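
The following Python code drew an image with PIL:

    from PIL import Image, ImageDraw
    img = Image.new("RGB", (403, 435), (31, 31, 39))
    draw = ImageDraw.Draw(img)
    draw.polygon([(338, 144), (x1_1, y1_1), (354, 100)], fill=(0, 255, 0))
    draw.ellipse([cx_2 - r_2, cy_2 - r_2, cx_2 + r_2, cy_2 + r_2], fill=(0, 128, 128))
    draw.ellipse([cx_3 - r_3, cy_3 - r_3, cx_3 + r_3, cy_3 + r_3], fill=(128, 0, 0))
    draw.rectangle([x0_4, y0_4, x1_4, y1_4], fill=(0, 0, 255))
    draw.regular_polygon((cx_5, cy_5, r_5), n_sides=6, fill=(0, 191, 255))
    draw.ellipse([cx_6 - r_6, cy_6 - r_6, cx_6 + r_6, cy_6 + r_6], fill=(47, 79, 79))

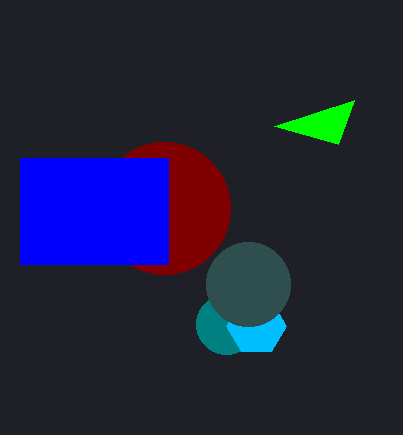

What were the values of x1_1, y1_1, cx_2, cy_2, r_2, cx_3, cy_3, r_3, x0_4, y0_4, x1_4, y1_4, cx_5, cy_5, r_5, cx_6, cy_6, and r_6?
x1_1 = 274; y1_1 = 126; cx_2 = 226; cy_2 = 324; r_2 = 30; cx_3 = 164; cy_3 = 208; r_3 = 66; x0_4 = 20; y0_4 = 158; x1_4 = 168; y1_4 = 264; cx_5 = 256; cy_5 = 326; r_5 = 30; cx_6 = 248; cy_6 = 284; r_6 = 42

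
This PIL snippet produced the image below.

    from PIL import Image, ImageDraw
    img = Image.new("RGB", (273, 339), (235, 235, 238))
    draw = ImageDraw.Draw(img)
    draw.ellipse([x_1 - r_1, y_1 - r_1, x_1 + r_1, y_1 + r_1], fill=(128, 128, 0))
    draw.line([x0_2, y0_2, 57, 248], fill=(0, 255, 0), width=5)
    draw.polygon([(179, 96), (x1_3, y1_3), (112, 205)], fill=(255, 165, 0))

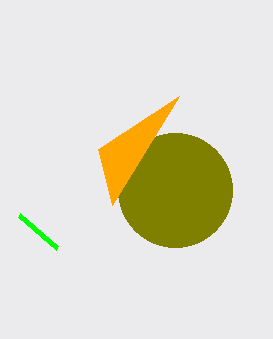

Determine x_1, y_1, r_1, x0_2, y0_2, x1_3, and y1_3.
x_1 = 175; y_1 = 190; r_1 = 57; x0_2 = 19; y0_2 = 215; x1_3 = 98; y1_3 = 149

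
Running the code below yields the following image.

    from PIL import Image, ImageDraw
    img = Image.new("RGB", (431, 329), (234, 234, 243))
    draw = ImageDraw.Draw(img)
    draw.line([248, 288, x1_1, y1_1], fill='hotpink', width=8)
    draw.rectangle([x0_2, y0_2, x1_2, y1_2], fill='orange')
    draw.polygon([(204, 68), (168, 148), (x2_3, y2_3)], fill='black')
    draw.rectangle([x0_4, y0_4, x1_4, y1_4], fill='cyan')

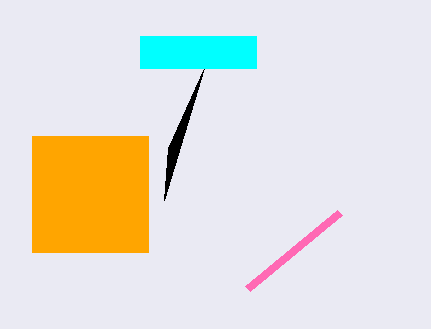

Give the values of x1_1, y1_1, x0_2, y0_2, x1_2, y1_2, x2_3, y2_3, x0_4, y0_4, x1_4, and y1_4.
x1_1 = 340
y1_1 = 212
x0_2 = 32
y0_2 = 136
x1_2 = 148
y1_2 = 252
x2_3 = 164
y2_3 = 200
x0_4 = 140
y0_4 = 36
x1_4 = 256
y1_4 = 68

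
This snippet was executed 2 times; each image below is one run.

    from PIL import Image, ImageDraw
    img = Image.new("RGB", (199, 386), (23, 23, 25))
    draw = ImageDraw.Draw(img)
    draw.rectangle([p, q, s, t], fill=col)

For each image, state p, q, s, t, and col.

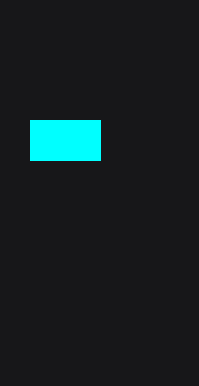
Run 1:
p = 30, q = 120, s = 100, t = 160, col = 'cyan'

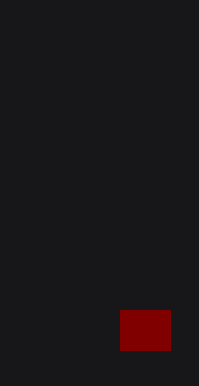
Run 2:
p = 120
q = 310
s = 170
t = 350
col = 'maroon'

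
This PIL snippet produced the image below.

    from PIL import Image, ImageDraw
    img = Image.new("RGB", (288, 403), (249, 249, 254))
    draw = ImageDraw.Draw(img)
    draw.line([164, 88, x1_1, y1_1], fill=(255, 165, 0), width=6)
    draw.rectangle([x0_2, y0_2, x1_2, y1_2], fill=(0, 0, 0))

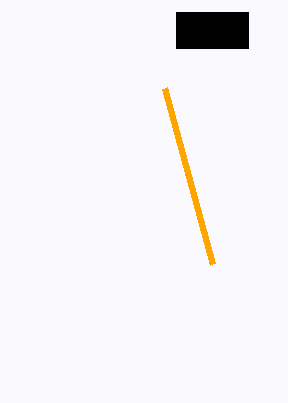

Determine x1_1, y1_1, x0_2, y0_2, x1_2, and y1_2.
x1_1 = 212
y1_1 = 264
x0_2 = 176
y0_2 = 12
x1_2 = 248
y1_2 = 48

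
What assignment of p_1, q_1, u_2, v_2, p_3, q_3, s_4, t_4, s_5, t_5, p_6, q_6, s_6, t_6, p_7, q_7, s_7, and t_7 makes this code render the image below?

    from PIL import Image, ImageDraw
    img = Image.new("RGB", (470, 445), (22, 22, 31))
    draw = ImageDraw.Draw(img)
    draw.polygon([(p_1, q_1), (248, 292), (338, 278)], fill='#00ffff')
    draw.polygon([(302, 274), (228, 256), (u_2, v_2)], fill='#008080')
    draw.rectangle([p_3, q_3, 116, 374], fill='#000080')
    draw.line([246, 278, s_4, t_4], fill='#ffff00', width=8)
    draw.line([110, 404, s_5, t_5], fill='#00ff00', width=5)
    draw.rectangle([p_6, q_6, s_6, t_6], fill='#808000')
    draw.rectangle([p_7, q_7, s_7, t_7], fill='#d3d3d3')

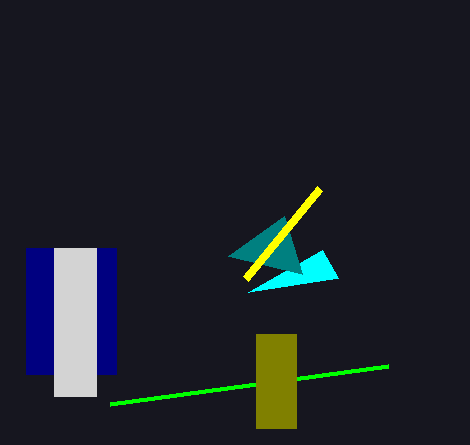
p_1 = 322, q_1 = 250, u_2 = 284, v_2 = 216, p_3 = 26, q_3 = 248, s_4 = 320, t_4 = 188, s_5 = 388, t_5 = 366, p_6 = 256, q_6 = 334, s_6 = 296, t_6 = 428, p_7 = 54, q_7 = 248, s_7 = 96, t_7 = 396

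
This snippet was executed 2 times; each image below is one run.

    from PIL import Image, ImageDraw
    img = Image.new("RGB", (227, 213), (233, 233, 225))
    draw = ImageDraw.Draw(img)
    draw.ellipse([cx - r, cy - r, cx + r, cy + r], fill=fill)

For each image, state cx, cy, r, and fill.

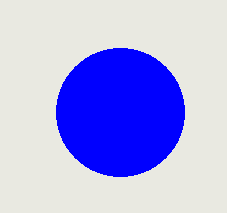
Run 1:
cx = 120
cy = 112
r = 64
fill = 'blue'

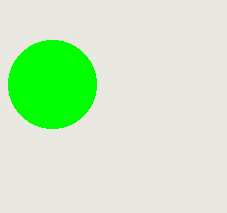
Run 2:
cx = 52; cy = 84; r = 44; fill = 'lime'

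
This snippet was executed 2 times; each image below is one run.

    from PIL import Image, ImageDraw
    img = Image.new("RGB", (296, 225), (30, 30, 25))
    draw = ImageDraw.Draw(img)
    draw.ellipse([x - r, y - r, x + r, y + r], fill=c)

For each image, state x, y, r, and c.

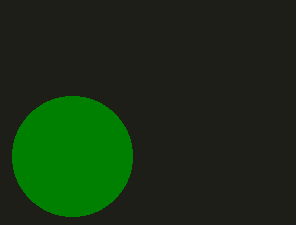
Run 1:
x = 72; y = 156; r = 60; c = 'green'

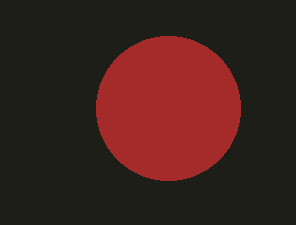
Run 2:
x = 168
y = 108
r = 72
c = 'brown'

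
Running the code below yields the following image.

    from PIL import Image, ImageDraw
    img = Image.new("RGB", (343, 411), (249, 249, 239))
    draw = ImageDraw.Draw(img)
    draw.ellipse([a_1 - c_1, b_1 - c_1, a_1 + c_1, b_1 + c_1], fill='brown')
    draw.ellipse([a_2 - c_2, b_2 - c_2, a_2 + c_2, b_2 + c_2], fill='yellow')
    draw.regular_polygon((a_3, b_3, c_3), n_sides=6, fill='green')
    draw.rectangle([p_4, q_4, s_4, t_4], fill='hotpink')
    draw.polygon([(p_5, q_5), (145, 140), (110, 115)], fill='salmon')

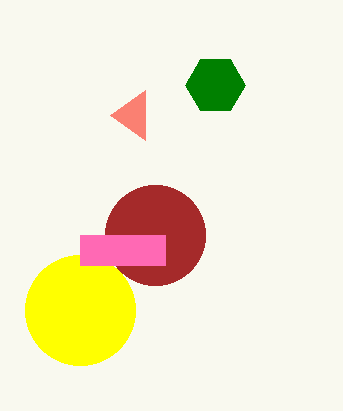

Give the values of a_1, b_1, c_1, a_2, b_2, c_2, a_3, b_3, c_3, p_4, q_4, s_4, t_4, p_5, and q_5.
a_1 = 155; b_1 = 235; c_1 = 50; a_2 = 80; b_2 = 310; c_2 = 55; a_3 = 215; b_3 = 85; c_3 = 30; p_4 = 80; q_4 = 235; s_4 = 165; t_4 = 265; p_5 = 145; q_5 = 90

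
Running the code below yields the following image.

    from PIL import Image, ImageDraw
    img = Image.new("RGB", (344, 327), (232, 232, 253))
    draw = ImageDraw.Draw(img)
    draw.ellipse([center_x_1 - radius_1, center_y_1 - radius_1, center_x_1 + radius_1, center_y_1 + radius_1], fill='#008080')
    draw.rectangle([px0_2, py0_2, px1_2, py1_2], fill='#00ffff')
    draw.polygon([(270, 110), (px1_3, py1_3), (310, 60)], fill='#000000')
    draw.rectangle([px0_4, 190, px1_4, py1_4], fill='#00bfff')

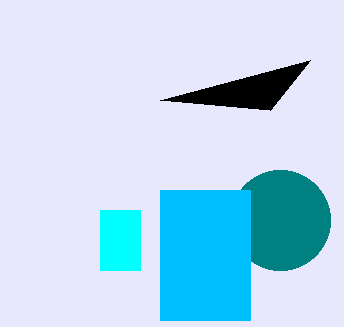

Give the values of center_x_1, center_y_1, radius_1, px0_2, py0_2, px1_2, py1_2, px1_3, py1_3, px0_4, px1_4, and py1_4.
center_x_1 = 280, center_y_1 = 220, radius_1 = 50, px0_2 = 100, py0_2 = 210, px1_2 = 140, py1_2 = 270, px1_3 = 160, py1_3 = 100, px0_4 = 160, px1_4 = 250, py1_4 = 320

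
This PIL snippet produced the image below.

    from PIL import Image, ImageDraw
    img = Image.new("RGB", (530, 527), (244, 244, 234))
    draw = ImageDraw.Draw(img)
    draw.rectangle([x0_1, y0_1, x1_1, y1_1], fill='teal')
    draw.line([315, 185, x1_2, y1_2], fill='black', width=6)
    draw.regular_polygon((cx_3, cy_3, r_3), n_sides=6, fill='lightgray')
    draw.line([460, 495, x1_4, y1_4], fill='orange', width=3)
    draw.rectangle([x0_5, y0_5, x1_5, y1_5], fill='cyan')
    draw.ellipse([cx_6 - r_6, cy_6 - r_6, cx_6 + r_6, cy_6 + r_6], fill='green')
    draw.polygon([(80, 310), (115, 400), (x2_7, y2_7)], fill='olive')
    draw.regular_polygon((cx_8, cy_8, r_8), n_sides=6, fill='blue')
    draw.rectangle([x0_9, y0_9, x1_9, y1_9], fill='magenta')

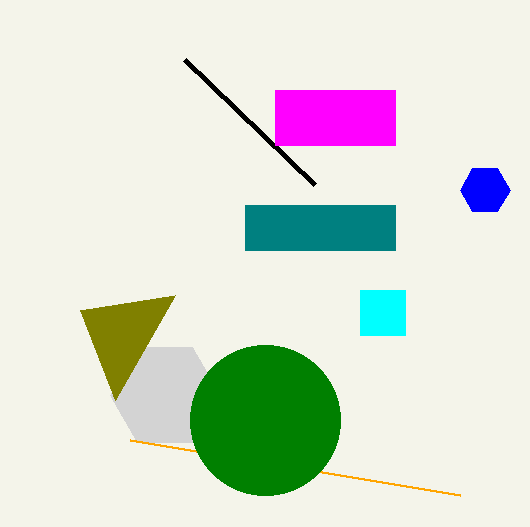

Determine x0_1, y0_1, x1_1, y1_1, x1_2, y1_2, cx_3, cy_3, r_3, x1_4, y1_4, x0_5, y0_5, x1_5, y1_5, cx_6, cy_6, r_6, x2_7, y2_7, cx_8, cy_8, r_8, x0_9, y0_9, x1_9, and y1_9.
x0_1 = 245
y0_1 = 205
x1_1 = 395
y1_1 = 250
x1_2 = 185
y1_2 = 60
cx_3 = 165
cy_3 = 395
r_3 = 55
x1_4 = 130
y1_4 = 440
x0_5 = 360
y0_5 = 290
x1_5 = 405
y1_5 = 335
cx_6 = 265
cy_6 = 420
r_6 = 75
x2_7 = 175
y2_7 = 295
cx_8 = 485
cy_8 = 190
r_8 = 25
x0_9 = 275
y0_9 = 90
x1_9 = 395
y1_9 = 145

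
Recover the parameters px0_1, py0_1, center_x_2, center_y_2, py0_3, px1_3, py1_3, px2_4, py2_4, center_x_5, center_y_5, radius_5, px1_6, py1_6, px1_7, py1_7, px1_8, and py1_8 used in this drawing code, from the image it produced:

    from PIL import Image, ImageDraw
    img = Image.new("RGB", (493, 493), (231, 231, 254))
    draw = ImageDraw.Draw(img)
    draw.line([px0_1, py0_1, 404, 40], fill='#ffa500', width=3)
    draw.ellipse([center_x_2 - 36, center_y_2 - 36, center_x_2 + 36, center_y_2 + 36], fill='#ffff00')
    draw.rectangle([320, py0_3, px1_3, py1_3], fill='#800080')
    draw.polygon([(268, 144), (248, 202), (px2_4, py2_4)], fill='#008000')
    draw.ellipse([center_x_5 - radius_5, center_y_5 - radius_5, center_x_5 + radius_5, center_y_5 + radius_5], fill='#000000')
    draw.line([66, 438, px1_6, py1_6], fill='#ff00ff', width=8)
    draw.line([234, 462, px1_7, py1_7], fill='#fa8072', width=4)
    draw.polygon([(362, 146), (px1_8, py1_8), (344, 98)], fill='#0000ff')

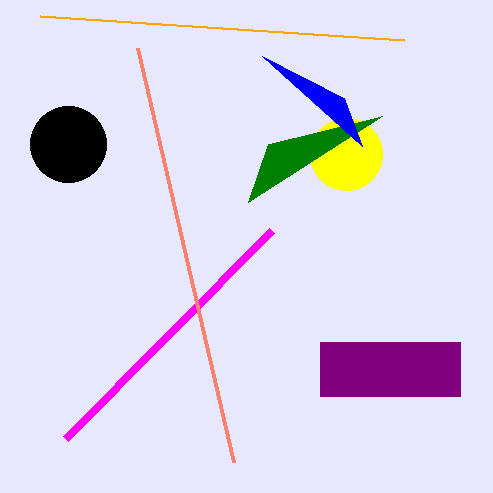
px0_1 = 40, py0_1 = 16, center_x_2 = 346, center_y_2 = 154, py0_3 = 342, px1_3 = 460, py1_3 = 396, px2_4 = 382, py2_4 = 116, center_x_5 = 68, center_y_5 = 144, radius_5 = 38, px1_6 = 272, py1_6 = 230, px1_7 = 138, py1_7 = 48, px1_8 = 262, py1_8 = 56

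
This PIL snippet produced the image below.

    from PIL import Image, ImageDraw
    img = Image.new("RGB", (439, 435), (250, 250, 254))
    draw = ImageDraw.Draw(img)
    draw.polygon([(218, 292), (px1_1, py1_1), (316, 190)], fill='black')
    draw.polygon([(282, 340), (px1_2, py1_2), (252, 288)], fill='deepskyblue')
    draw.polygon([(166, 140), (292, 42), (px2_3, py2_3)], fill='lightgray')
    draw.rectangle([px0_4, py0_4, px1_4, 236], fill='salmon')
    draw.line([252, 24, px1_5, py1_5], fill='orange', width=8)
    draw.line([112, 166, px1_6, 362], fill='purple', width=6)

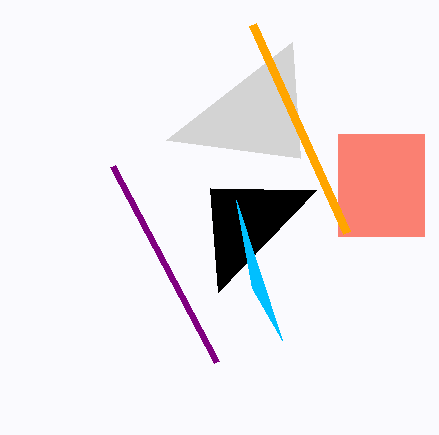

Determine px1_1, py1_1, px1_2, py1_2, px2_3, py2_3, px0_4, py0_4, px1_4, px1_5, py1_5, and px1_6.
px1_1 = 210
py1_1 = 188
px1_2 = 236
py1_2 = 200
px2_3 = 300
py2_3 = 158
px0_4 = 338
py0_4 = 134
px1_4 = 424
px1_5 = 346
py1_5 = 232
px1_6 = 216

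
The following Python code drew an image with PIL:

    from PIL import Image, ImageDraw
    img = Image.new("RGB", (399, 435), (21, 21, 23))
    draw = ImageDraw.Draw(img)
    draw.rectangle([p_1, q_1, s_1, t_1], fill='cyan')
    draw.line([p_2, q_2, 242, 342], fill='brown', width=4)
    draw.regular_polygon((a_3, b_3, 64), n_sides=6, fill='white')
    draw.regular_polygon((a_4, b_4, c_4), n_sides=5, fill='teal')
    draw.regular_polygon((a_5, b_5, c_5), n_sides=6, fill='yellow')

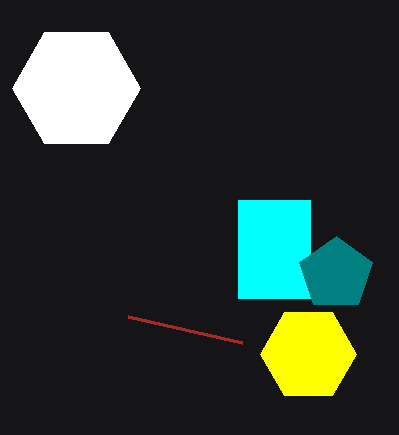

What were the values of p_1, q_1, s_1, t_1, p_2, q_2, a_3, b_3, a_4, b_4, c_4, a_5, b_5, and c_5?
p_1 = 238; q_1 = 200; s_1 = 310; t_1 = 298; p_2 = 128; q_2 = 316; a_3 = 76; b_3 = 88; a_4 = 336; b_4 = 274; c_4 = 38; a_5 = 308; b_5 = 354; c_5 = 48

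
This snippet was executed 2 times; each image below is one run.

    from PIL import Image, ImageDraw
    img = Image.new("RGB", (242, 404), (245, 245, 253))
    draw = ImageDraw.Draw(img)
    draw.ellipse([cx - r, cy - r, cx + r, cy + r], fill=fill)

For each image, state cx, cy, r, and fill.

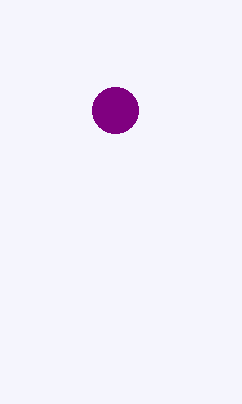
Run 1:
cx = 115
cy = 110
r = 23
fill = 'purple'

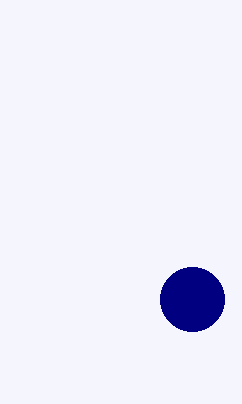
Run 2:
cx = 192; cy = 299; r = 32; fill = 'navy'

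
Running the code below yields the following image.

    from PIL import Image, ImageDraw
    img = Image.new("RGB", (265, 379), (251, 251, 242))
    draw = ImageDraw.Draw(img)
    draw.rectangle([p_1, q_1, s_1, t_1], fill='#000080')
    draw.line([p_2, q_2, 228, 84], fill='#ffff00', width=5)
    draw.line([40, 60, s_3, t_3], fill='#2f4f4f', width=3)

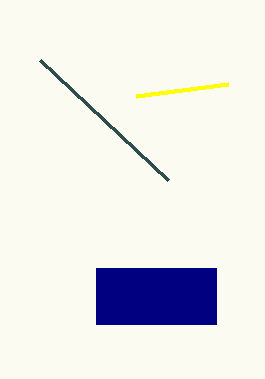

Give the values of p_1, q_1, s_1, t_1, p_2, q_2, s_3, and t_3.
p_1 = 96
q_1 = 268
s_1 = 216
t_1 = 324
p_2 = 136
q_2 = 96
s_3 = 168
t_3 = 180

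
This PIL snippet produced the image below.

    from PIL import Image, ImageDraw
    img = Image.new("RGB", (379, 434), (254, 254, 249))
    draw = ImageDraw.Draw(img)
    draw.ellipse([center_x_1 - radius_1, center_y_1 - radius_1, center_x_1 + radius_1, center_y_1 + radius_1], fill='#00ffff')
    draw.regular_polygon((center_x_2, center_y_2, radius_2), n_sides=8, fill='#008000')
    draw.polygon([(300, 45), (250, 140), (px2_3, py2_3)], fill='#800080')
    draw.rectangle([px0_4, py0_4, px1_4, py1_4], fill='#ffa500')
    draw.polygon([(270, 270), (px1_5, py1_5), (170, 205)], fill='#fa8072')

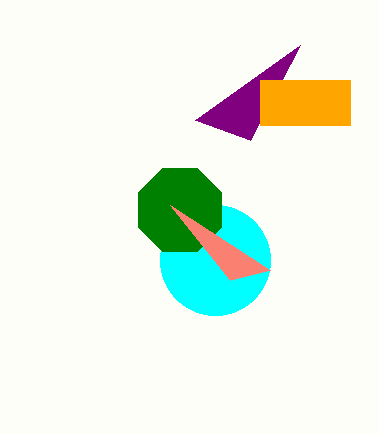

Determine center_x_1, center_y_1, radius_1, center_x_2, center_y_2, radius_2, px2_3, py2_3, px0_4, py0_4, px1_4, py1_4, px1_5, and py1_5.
center_x_1 = 215, center_y_1 = 260, radius_1 = 55, center_x_2 = 180, center_y_2 = 210, radius_2 = 45, px2_3 = 195, py2_3 = 120, px0_4 = 260, py0_4 = 80, px1_4 = 350, py1_4 = 125, px1_5 = 230, py1_5 = 280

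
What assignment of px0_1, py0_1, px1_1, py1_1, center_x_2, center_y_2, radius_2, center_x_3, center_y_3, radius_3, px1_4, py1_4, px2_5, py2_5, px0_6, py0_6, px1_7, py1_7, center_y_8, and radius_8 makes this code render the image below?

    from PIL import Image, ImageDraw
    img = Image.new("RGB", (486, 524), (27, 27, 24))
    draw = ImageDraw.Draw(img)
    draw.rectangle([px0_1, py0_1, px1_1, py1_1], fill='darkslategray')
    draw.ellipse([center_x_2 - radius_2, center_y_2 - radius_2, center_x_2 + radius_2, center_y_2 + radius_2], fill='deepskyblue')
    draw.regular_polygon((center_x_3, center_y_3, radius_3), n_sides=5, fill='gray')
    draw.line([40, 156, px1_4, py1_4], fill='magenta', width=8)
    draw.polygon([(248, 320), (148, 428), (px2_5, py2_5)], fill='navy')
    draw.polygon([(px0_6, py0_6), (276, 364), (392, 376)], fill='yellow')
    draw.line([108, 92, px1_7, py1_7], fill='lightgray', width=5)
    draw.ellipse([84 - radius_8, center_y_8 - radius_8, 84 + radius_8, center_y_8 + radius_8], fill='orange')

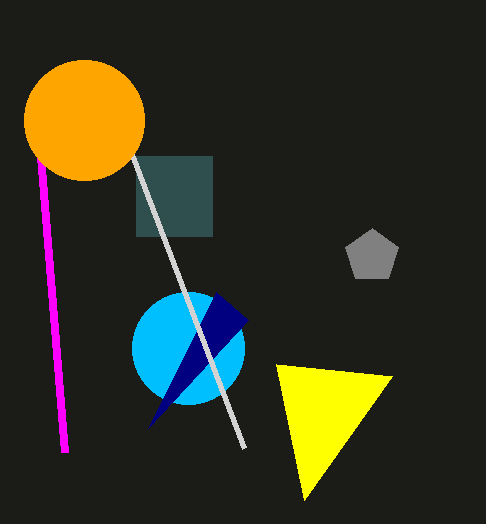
px0_1 = 136
py0_1 = 156
px1_1 = 212
py1_1 = 236
center_x_2 = 188
center_y_2 = 348
radius_2 = 56
center_x_3 = 372
center_y_3 = 256
radius_3 = 28
px1_4 = 64
py1_4 = 452
px2_5 = 216
py2_5 = 292
px0_6 = 304
py0_6 = 500
px1_7 = 244
py1_7 = 448
center_y_8 = 120
radius_8 = 60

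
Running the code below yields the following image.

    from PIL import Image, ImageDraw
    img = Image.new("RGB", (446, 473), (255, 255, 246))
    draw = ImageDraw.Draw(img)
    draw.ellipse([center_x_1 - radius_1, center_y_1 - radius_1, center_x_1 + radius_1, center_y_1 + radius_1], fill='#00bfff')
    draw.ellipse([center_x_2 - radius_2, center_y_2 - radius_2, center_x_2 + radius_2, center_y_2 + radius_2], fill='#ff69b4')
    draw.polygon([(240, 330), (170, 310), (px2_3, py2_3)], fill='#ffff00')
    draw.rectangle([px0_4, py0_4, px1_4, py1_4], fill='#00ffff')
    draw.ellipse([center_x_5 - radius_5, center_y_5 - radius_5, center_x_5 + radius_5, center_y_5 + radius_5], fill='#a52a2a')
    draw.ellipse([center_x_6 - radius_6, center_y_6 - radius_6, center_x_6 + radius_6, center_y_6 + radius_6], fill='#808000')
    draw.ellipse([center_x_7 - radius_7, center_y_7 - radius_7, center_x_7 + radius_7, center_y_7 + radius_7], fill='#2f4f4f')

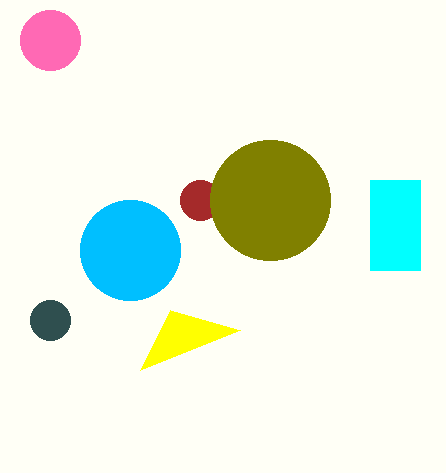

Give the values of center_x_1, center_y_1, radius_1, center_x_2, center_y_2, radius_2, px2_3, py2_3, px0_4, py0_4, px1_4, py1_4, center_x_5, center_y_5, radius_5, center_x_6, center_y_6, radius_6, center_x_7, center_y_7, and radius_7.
center_x_1 = 130, center_y_1 = 250, radius_1 = 50, center_x_2 = 50, center_y_2 = 40, radius_2 = 30, px2_3 = 140, py2_3 = 370, px0_4 = 370, py0_4 = 180, px1_4 = 420, py1_4 = 270, center_x_5 = 200, center_y_5 = 200, radius_5 = 20, center_x_6 = 270, center_y_6 = 200, radius_6 = 60, center_x_7 = 50, center_y_7 = 320, radius_7 = 20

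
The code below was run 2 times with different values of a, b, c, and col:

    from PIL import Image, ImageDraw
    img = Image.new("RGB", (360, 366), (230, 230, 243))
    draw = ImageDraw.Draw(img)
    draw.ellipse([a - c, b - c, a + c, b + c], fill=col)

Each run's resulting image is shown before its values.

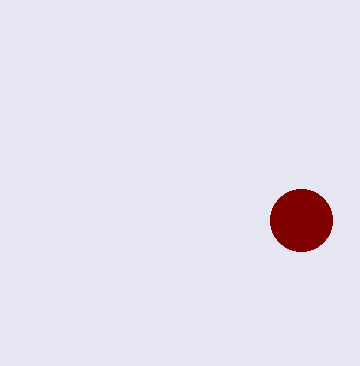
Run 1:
a = 301, b = 220, c = 31, col = 'maroon'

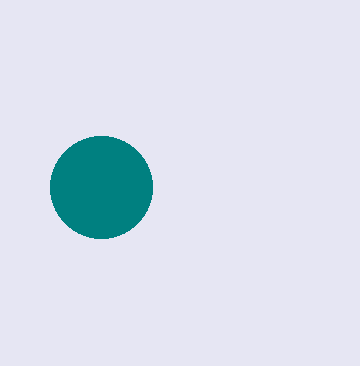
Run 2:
a = 101, b = 187, c = 51, col = 'teal'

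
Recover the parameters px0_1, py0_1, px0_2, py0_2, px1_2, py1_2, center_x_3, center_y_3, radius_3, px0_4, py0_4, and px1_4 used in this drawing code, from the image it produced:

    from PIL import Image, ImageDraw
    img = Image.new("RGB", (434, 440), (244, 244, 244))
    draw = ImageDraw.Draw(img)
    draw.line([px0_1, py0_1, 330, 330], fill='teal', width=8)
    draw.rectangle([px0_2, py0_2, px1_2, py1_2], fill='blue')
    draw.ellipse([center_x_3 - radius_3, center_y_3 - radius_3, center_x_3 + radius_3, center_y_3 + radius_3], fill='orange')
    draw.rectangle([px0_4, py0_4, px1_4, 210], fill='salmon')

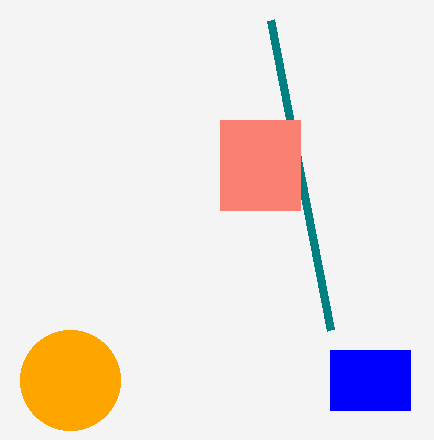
px0_1 = 270
py0_1 = 20
px0_2 = 330
py0_2 = 350
px1_2 = 410
py1_2 = 410
center_x_3 = 70
center_y_3 = 380
radius_3 = 50
px0_4 = 220
py0_4 = 120
px1_4 = 300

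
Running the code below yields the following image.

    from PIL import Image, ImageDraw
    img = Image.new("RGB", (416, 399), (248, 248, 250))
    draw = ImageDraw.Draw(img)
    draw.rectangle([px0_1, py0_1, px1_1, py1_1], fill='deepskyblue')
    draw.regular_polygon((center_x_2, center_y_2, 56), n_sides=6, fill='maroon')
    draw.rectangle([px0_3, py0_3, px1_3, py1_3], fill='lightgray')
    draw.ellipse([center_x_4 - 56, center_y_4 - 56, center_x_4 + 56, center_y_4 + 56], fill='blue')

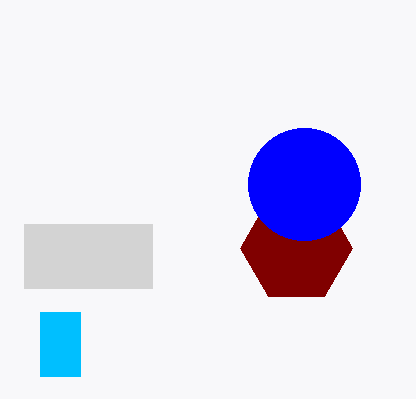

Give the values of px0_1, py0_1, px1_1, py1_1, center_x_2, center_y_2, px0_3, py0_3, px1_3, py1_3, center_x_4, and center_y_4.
px0_1 = 40; py0_1 = 312; px1_1 = 80; py1_1 = 376; center_x_2 = 296; center_y_2 = 248; px0_3 = 24; py0_3 = 224; px1_3 = 152; py1_3 = 288; center_x_4 = 304; center_y_4 = 184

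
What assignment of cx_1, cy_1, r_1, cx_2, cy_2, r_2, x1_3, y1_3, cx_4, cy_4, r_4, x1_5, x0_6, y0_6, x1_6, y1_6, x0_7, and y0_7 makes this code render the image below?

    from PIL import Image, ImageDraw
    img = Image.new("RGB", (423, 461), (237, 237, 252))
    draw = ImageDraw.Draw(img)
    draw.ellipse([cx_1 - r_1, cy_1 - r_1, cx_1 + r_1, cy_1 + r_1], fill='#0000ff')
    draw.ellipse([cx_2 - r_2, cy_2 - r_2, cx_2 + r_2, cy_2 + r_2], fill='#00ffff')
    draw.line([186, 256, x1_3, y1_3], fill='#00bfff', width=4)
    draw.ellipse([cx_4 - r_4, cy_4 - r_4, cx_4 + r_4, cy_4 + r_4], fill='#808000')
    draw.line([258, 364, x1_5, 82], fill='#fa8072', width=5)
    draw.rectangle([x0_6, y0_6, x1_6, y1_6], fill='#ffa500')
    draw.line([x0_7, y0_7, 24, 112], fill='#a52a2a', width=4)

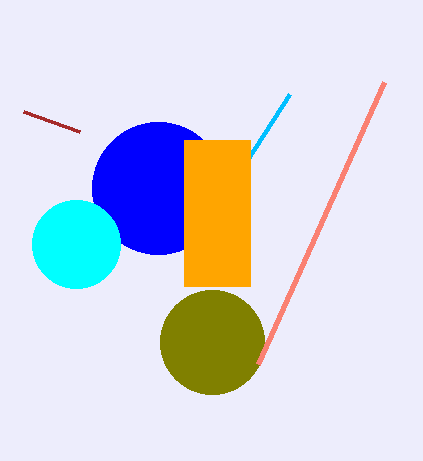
cx_1 = 158
cy_1 = 188
r_1 = 66
cx_2 = 76
cy_2 = 244
r_2 = 44
x1_3 = 290
y1_3 = 94
cx_4 = 212
cy_4 = 342
r_4 = 52
x1_5 = 384
x0_6 = 184
y0_6 = 140
x1_6 = 250
y1_6 = 286
x0_7 = 80
y0_7 = 132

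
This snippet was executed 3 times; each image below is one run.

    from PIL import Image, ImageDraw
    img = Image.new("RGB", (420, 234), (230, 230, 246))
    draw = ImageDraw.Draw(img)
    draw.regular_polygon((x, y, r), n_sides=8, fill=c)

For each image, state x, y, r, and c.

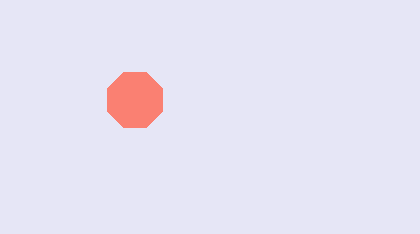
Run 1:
x = 135; y = 100; r = 30; c = 'salmon'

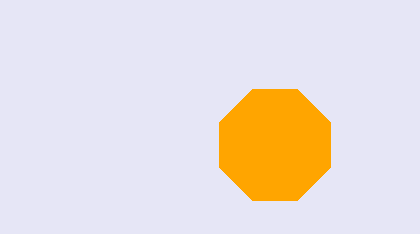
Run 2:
x = 275; y = 145; r = 60; c = 'orange'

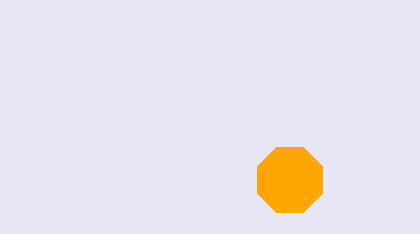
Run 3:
x = 290; y = 180; r = 35; c = 'orange'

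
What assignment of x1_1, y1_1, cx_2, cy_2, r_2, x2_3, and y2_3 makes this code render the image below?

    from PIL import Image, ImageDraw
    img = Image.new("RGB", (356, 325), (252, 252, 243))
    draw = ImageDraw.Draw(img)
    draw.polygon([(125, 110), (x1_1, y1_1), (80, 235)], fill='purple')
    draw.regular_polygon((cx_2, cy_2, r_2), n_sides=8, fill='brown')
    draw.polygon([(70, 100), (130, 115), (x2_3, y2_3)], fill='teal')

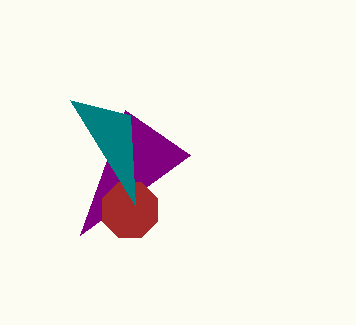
x1_1 = 190, y1_1 = 155, cx_2 = 130, cy_2 = 210, r_2 = 30, x2_3 = 135, y2_3 = 205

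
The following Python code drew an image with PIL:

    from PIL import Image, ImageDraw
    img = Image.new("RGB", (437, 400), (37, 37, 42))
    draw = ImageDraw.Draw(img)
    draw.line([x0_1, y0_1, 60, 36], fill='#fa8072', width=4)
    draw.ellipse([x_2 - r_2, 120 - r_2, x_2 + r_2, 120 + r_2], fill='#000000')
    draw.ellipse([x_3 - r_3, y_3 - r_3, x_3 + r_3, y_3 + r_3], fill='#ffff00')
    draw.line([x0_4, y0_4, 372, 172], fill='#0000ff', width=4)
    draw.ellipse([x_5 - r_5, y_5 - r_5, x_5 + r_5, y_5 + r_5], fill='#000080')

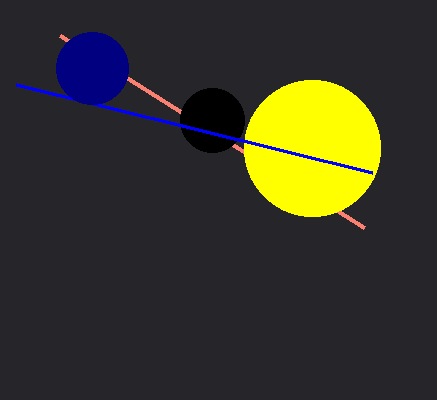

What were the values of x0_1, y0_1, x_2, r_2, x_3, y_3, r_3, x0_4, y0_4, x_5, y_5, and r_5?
x0_1 = 364; y0_1 = 228; x_2 = 212; r_2 = 32; x_3 = 312; y_3 = 148; r_3 = 68; x0_4 = 16; y0_4 = 84; x_5 = 92; y_5 = 68; r_5 = 36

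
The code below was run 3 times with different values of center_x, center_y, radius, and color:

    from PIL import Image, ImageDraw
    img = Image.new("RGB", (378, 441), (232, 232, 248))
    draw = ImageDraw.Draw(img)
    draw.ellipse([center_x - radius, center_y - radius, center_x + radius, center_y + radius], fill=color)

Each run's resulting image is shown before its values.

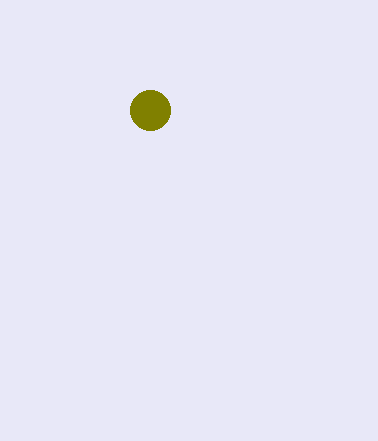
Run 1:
center_x = 150
center_y = 110
radius = 20
color = 'olive'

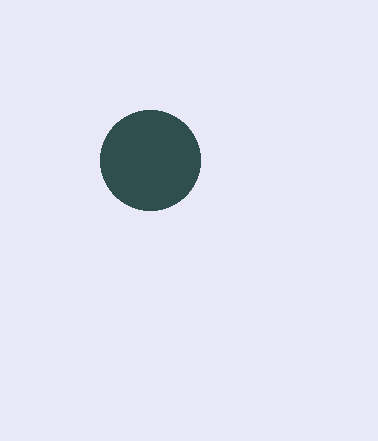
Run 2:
center_x = 150
center_y = 160
radius = 50
color = 'darkslategray'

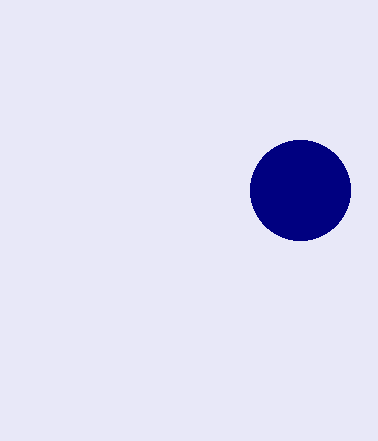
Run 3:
center_x = 300, center_y = 190, radius = 50, color = 'navy'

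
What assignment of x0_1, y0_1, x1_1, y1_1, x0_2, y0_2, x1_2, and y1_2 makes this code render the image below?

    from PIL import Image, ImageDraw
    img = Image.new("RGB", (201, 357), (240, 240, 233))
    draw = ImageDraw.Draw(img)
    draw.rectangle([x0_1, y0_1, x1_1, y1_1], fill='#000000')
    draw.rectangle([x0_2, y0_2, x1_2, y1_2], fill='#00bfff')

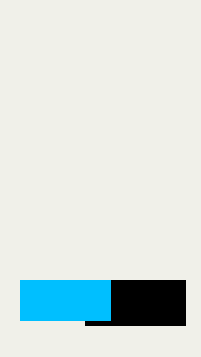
x0_1 = 85, y0_1 = 280, x1_1 = 185, y1_1 = 325, x0_2 = 20, y0_2 = 280, x1_2 = 110, y1_2 = 320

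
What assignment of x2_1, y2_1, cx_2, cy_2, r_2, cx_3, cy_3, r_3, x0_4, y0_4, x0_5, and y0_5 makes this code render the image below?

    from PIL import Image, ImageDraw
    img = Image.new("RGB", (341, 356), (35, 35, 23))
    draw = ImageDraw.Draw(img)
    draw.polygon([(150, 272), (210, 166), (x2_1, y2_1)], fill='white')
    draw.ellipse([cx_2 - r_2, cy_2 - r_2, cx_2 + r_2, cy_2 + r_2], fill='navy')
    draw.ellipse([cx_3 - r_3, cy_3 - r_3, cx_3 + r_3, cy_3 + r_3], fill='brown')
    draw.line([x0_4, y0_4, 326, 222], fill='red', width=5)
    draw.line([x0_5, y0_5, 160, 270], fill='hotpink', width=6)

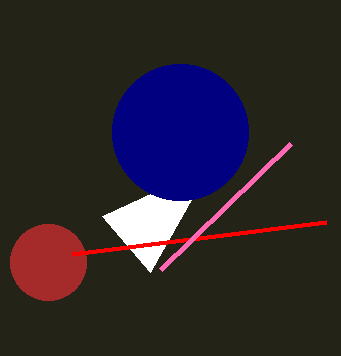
x2_1 = 102, y2_1 = 216, cx_2 = 180, cy_2 = 132, r_2 = 68, cx_3 = 48, cy_3 = 262, r_3 = 38, x0_4 = 72, y0_4 = 254, x0_5 = 290, y0_5 = 144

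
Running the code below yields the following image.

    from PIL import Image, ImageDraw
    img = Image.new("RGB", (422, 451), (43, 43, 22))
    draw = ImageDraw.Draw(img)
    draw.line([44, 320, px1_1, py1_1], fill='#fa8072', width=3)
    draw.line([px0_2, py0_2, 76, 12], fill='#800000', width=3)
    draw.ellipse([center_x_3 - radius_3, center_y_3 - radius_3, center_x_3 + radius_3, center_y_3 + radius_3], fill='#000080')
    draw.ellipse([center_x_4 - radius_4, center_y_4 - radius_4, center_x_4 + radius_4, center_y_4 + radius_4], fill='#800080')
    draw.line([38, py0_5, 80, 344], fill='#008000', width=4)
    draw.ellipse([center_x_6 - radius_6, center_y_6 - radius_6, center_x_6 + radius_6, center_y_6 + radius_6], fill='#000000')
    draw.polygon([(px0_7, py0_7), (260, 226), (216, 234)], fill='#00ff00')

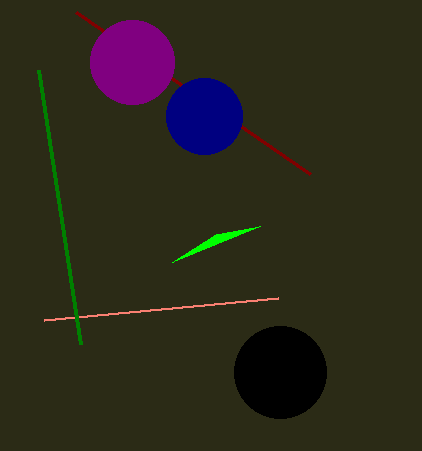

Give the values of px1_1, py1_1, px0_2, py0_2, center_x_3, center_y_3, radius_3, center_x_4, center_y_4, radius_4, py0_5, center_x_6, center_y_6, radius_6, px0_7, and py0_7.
px1_1 = 278, py1_1 = 298, px0_2 = 310, py0_2 = 174, center_x_3 = 204, center_y_3 = 116, radius_3 = 38, center_x_4 = 132, center_y_4 = 62, radius_4 = 42, py0_5 = 70, center_x_6 = 280, center_y_6 = 372, radius_6 = 46, px0_7 = 172, py0_7 = 262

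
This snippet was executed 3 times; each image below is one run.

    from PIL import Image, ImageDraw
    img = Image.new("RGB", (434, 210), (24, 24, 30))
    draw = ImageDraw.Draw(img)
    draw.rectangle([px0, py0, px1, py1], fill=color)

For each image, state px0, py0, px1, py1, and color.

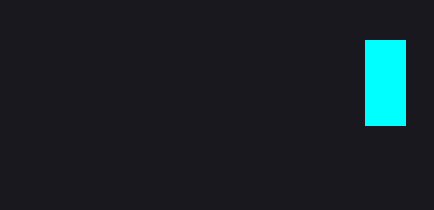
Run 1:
px0 = 365; py0 = 40; px1 = 405; py1 = 125; color = 'cyan'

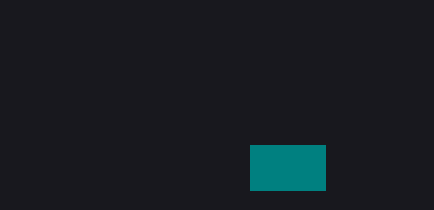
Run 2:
px0 = 250; py0 = 145; px1 = 325; py1 = 190; color = 'teal'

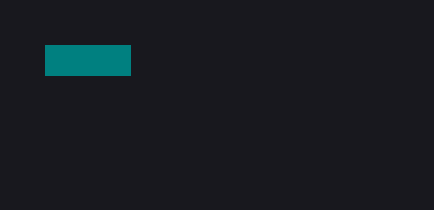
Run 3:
px0 = 45, py0 = 45, px1 = 130, py1 = 75, color = 'teal'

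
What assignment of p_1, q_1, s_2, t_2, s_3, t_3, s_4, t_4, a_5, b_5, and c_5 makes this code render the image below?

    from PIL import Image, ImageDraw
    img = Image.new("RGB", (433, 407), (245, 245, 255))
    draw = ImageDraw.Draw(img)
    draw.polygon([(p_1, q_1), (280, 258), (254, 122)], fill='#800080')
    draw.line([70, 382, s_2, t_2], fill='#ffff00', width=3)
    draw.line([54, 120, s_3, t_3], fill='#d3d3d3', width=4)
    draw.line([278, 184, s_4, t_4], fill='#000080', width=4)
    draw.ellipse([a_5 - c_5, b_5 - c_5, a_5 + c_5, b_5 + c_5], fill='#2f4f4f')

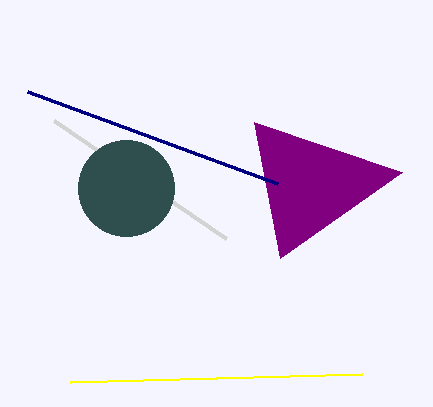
p_1 = 402, q_1 = 172, s_2 = 362, t_2 = 374, s_3 = 226, t_3 = 238, s_4 = 28, t_4 = 92, a_5 = 126, b_5 = 188, c_5 = 48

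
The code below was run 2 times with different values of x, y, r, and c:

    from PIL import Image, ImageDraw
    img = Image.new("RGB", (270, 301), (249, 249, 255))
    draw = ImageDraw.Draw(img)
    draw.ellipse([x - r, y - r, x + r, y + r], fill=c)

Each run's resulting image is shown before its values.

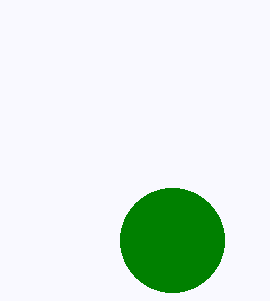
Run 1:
x = 172
y = 240
r = 52
c = 'green'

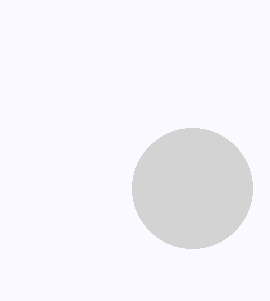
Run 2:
x = 192, y = 188, r = 60, c = 'lightgray'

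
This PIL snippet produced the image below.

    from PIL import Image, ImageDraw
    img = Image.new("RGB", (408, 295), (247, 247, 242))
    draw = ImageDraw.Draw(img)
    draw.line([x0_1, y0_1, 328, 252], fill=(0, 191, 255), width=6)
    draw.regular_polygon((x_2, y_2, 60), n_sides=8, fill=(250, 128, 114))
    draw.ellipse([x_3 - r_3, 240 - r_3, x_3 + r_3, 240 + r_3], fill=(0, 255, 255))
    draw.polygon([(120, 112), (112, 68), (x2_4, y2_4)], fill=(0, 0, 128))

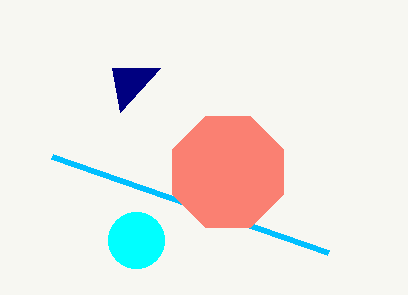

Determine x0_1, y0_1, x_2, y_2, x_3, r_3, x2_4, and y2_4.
x0_1 = 52, y0_1 = 156, x_2 = 228, y_2 = 172, x_3 = 136, r_3 = 28, x2_4 = 160, y2_4 = 68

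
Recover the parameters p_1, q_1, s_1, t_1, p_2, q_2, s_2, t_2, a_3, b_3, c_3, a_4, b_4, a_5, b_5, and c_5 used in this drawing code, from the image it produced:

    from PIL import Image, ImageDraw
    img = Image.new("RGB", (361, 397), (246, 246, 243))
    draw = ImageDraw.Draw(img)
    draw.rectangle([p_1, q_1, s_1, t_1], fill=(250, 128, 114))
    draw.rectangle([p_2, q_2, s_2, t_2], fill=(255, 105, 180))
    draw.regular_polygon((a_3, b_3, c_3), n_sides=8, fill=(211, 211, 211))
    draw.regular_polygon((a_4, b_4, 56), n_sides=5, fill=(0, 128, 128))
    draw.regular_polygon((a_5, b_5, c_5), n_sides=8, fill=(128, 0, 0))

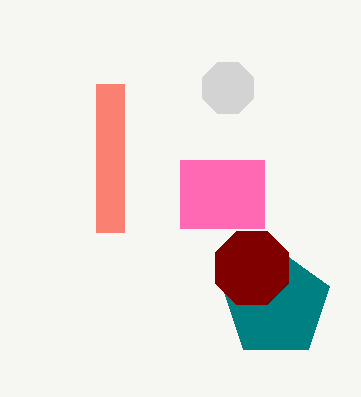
p_1 = 96, q_1 = 84, s_1 = 124, t_1 = 232, p_2 = 180, q_2 = 160, s_2 = 264, t_2 = 228, a_3 = 228, b_3 = 88, c_3 = 28, a_4 = 276, b_4 = 304, a_5 = 252, b_5 = 268, c_5 = 40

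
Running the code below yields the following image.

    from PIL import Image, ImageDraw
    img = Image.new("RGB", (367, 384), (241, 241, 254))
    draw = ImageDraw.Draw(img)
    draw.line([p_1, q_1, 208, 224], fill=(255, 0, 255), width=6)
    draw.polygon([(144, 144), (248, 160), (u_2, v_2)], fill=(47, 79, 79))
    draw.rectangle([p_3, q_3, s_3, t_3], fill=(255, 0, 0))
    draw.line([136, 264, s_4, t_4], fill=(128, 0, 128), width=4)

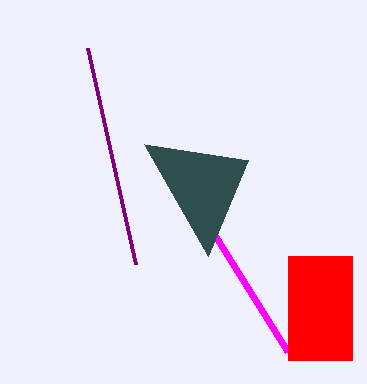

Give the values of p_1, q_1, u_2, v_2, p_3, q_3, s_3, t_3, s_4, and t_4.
p_1 = 288; q_1 = 352; u_2 = 208; v_2 = 256; p_3 = 288; q_3 = 256; s_3 = 352; t_3 = 360; s_4 = 88; t_4 = 48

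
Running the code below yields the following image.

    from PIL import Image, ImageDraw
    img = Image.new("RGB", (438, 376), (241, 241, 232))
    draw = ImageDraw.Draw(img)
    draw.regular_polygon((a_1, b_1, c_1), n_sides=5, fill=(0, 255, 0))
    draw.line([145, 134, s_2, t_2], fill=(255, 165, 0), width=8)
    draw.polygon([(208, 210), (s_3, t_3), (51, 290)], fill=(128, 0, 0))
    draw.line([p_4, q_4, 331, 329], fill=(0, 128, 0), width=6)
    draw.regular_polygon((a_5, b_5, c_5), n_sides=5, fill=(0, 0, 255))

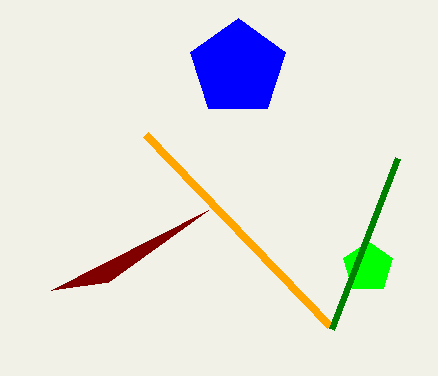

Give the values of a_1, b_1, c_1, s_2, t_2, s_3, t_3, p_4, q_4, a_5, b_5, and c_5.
a_1 = 368; b_1 = 267; c_1 = 26; s_2 = 329; t_2 = 325; s_3 = 108; t_3 = 282; p_4 = 397; q_4 = 158; a_5 = 238; b_5 = 68; c_5 = 50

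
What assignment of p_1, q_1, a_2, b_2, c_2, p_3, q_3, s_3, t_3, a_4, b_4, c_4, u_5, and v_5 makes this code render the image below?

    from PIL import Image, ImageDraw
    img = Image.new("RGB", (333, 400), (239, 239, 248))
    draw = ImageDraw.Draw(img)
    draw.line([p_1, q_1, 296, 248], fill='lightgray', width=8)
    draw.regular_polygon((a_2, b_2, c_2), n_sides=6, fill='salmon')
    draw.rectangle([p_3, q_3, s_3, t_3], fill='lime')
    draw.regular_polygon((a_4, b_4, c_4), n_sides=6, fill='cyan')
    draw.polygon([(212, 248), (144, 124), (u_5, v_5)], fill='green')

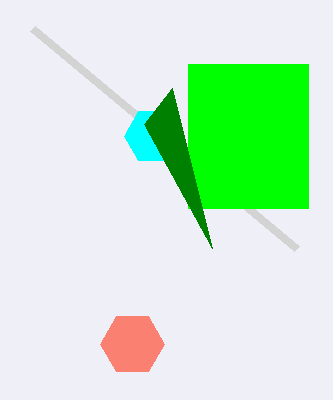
p_1 = 32; q_1 = 28; a_2 = 132; b_2 = 344; c_2 = 32; p_3 = 188; q_3 = 64; s_3 = 308; t_3 = 208; a_4 = 152; b_4 = 136; c_4 = 28; u_5 = 172; v_5 = 88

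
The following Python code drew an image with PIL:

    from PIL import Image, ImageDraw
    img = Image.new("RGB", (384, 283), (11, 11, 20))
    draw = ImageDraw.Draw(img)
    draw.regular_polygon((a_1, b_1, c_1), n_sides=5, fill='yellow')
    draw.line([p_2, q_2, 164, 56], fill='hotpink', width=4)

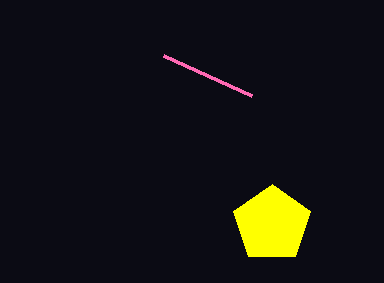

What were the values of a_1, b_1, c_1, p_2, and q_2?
a_1 = 272
b_1 = 224
c_1 = 40
p_2 = 252
q_2 = 96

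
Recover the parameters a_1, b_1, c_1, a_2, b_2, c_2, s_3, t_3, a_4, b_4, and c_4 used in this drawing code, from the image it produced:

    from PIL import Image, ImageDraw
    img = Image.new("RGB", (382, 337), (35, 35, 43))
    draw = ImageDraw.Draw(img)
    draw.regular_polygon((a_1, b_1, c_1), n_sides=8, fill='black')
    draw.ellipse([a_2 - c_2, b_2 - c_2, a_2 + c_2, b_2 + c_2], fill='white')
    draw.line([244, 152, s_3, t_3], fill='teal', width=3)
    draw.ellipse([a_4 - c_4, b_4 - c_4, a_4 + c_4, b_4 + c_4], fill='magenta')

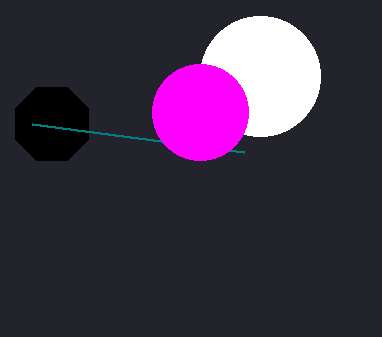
a_1 = 52, b_1 = 124, c_1 = 40, a_2 = 260, b_2 = 76, c_2 = 60, s_3 = 32, t_3 = 124, a_4 = 200, b_4 = 112, c_4 = 48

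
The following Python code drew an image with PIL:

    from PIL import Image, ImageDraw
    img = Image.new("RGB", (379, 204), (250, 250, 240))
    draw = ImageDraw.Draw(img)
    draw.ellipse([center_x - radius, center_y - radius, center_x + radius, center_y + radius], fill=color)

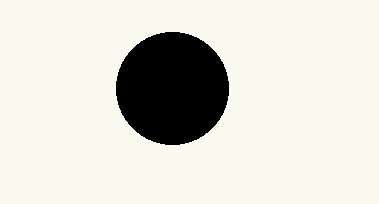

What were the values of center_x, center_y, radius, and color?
center_x = 172, center_y = 88, radius = 56, color = 'black'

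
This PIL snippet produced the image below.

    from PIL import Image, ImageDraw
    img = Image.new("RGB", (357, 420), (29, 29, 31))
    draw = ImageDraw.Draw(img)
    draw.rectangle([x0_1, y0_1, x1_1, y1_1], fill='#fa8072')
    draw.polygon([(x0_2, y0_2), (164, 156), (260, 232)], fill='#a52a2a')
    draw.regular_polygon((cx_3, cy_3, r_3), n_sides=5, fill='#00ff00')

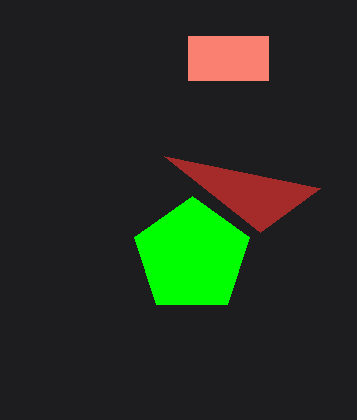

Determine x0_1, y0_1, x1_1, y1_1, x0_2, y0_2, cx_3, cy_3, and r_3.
x0_1 = 188
y0_1 = 36
x1_1 = 268
y1_1 = 80
x0_2 = 320
y0_2 = 188
cx_3 = 192
cy_3 = 256
r_3 = 60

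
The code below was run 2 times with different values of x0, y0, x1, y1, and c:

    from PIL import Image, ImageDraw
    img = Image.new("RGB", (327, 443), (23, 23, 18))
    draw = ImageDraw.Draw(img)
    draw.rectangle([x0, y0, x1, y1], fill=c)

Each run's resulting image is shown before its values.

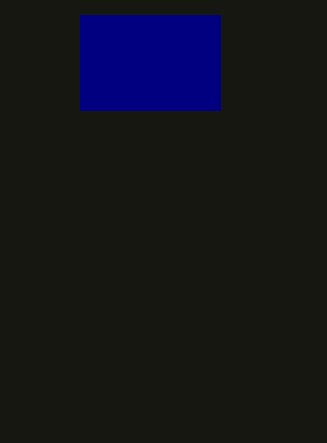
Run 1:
x0 = 80
y0 = 15
x1 = 220
y1 = 110
c = 'navy'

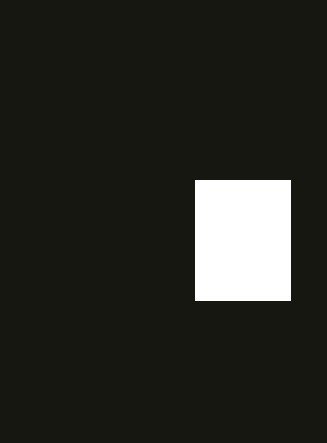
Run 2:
x0 = 195; y0 = 180; x1 = 290; y1 = 300; c = 'white'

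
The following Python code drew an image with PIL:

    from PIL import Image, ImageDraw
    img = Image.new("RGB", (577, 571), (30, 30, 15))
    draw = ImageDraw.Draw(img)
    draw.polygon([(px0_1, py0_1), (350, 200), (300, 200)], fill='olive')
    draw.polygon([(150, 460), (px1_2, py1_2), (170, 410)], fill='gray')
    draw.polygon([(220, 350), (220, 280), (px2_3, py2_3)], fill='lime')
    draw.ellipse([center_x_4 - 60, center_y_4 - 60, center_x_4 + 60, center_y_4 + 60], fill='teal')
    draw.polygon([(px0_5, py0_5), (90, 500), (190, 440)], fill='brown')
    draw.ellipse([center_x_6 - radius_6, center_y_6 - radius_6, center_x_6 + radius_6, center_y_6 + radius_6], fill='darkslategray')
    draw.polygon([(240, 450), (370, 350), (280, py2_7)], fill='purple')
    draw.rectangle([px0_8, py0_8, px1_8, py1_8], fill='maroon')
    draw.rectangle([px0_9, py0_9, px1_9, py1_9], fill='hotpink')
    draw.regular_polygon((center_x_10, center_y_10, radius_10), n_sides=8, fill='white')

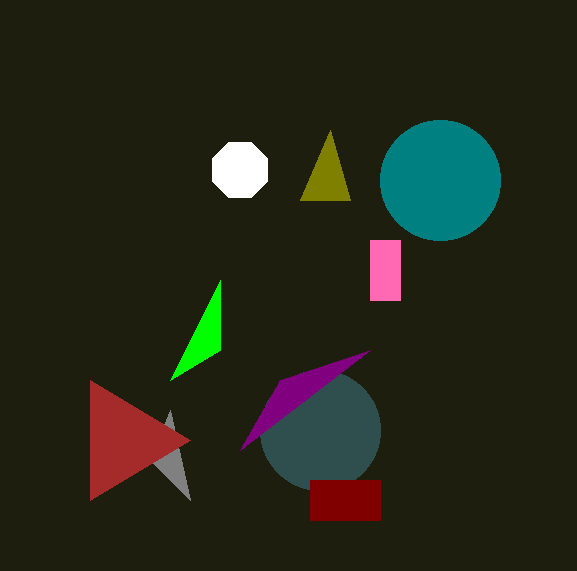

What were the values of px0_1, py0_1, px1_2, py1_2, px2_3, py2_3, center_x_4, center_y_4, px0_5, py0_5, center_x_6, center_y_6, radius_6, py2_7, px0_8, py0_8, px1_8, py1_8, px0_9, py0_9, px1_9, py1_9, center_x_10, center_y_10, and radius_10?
px0_1 = 330; py0_1 = 130; px1_2 = 190; py1_2 = 500; px2_3 = 170; py2_3 = 380; center_x_4 = 440; center_y_4 = 180; px0_5 = 90; py0_5 = 380; center_x_6 = 320; center_y_6 = 430; radius_6 = 60; py2_7 = 380; px0_8 = 310; py0_8 = 480; px1_8 = 380; py1_8 = 520; px0_9 = 370; py0_9 = 240; px1_9 = 400; py1_9 = 300; center_x_10 = 240; center_y_10 = 170; radius_10 = 30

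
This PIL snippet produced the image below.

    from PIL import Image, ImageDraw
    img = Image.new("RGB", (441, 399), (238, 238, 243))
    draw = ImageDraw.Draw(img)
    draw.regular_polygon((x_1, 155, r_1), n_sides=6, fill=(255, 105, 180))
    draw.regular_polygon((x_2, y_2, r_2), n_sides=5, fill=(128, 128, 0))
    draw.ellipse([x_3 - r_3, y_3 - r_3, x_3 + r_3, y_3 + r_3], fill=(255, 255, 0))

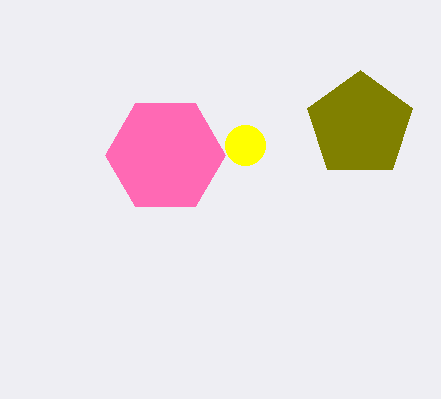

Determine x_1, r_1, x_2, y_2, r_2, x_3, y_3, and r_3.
x_1 = 165, r_1 = 60, x_2 = 360, y_2 = 125, r_2 = 55, x_3 = 245, y_3 = 145, r_3 = 20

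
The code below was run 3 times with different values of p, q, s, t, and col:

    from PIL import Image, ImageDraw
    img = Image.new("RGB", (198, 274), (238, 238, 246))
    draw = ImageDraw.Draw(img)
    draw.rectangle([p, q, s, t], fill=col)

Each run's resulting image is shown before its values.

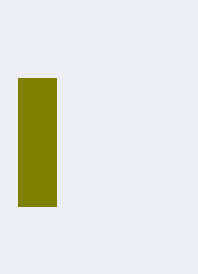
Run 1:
p = 18, q = 78, s = 56, t = 206, col = 'olive'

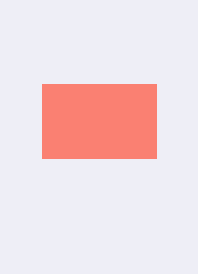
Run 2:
p = 42, q = 84, s = 156, t = 158, col = 'salmon'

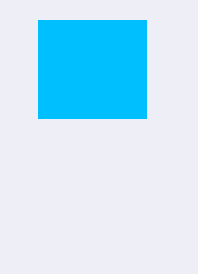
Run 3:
p = 38
q = 20
s = 146
t = 118
col = 'deepskyblue'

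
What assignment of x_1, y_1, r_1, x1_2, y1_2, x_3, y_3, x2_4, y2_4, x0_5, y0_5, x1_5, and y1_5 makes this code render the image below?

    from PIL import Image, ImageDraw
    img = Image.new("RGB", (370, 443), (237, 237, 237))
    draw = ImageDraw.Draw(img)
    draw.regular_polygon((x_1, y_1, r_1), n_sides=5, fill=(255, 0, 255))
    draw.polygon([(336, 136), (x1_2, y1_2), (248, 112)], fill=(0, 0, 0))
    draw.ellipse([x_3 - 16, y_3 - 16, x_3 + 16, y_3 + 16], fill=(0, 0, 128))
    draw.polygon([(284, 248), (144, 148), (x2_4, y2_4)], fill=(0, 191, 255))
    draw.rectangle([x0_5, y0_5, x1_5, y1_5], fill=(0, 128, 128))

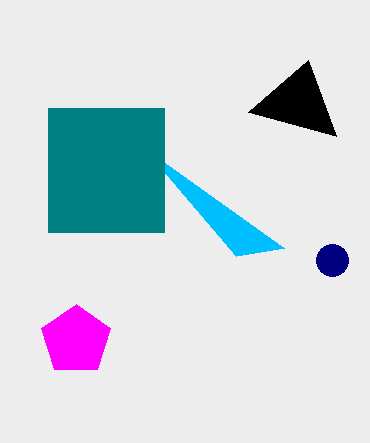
x_1 = 76
y_1 = 340
r_1 = 36
x1_2 = 308
y1_2 = 60
x_3 = 332
y_3 = 260
x2_4 = 236
y2_4 = 256
x0_5 = 48
y0_5 = 108
x1_5 = 164
y1_5 = 232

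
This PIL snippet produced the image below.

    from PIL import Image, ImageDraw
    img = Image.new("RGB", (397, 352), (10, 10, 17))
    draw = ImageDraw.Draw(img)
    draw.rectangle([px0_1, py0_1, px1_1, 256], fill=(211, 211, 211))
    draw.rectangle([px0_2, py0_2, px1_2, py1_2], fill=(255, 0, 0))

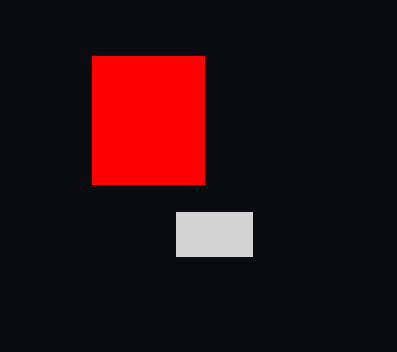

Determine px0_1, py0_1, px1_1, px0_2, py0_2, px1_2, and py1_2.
px0_1 = 176, py0_1 = 212, px1_1 = 252, px0_2 = 92, py0_2 = 56, px1_2 = 204, py1_2 = 184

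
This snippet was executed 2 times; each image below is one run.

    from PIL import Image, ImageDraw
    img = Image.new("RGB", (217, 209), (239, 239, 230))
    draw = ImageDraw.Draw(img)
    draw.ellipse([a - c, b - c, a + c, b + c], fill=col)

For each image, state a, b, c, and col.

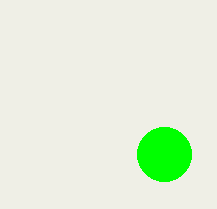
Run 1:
a = 164, b = 154, c = 27, col = 'lime'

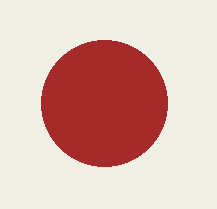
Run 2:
a = 104
b = 103
c = 63
col = 'brown'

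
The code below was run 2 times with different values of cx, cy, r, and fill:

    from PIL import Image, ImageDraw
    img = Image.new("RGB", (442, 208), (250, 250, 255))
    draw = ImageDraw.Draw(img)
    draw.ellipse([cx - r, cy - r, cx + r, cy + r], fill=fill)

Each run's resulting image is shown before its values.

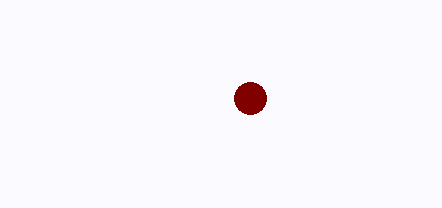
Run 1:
cx = 250; cy = 98; r = 16; fill = 'maroon'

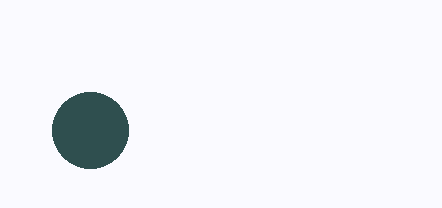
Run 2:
cx = 90, cy = 130, r = 38, fill = 'darkslategray'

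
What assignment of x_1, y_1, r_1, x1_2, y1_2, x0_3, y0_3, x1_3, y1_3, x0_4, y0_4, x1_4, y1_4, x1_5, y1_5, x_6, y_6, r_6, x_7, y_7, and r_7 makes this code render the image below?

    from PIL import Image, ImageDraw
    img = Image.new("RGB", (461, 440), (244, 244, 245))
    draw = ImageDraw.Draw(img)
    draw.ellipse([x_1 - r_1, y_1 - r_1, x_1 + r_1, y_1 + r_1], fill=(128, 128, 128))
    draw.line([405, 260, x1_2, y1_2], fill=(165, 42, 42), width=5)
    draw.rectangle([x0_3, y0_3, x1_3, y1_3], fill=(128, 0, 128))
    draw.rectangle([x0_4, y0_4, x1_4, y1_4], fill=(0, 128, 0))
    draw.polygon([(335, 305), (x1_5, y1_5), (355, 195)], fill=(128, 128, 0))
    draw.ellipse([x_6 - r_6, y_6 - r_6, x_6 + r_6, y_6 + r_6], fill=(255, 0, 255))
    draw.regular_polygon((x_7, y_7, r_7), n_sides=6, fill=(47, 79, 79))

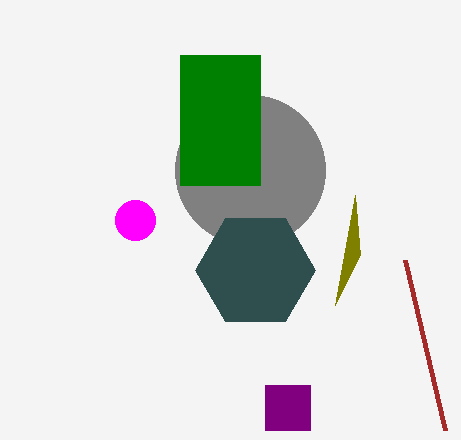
x_1 = 250, y_1 = 170, r_1 = 75, x1_2 = 445, y1_2 = 430, x0_3 = 265, y0_3 = 385, x1_3 = 310, y1_3 = 430, x0_4 = 180, y0_4 = 55, x1_4 = 260, y1_4 = 185, x1_5 = 360, y1_5 = 255, x_6 = 135, y_6 = 220, r_6 = 20, x_7 = 255, y_7 = 270, r_7 = 60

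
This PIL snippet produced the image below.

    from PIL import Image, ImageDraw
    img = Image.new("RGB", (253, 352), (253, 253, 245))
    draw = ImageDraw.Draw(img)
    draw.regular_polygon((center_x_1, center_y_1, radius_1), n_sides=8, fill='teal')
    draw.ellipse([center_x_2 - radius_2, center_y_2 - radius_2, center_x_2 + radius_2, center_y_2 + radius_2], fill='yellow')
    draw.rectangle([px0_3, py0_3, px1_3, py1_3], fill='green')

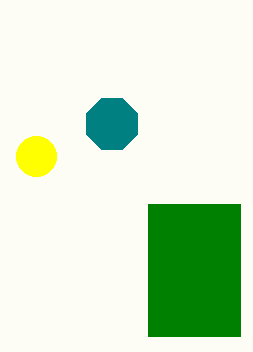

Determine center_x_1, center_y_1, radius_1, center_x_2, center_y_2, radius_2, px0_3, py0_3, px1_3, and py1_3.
center_x_1 = 112; center_y_1 = 124; radius_1 = 28; center_x_2 = 36; center_y_2 = 156; radius_2 = 20; px0_3 = 148; py0_3 = 204; px1_3 = 240; py1_3 = 336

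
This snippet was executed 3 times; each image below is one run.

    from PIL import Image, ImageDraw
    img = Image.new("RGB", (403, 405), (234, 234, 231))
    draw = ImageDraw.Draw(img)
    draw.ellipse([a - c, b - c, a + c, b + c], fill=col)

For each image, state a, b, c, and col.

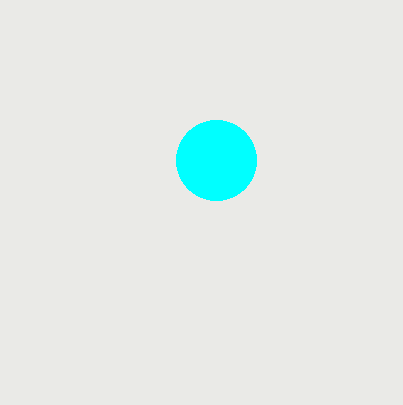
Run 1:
a = 216, b = 160, c = 40, col = 'cyan'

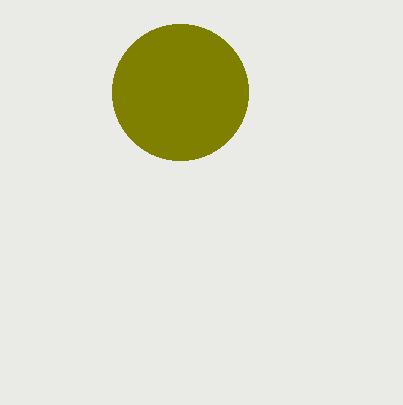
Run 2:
a = 180; b = 92; c = 68; col = 'olive'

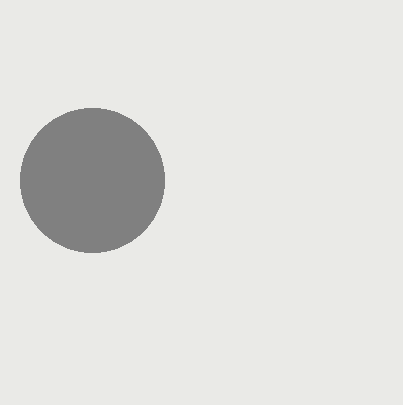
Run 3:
a = 92; b = 180; c = 72; col = 'gray'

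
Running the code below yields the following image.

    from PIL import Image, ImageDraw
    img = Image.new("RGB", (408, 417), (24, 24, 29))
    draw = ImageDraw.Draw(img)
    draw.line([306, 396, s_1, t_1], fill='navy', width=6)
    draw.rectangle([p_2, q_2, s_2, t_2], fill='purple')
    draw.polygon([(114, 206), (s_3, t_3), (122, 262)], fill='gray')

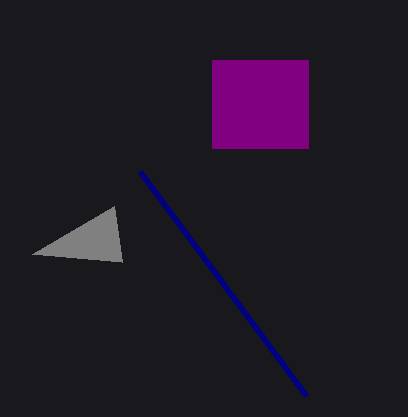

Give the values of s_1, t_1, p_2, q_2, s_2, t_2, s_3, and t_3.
s_1 = 140, t_1 = 172, p_2 = 212, q_2 = 60, s_2 = 308, t_2 = 148, s_3 = 32, t_3 = 254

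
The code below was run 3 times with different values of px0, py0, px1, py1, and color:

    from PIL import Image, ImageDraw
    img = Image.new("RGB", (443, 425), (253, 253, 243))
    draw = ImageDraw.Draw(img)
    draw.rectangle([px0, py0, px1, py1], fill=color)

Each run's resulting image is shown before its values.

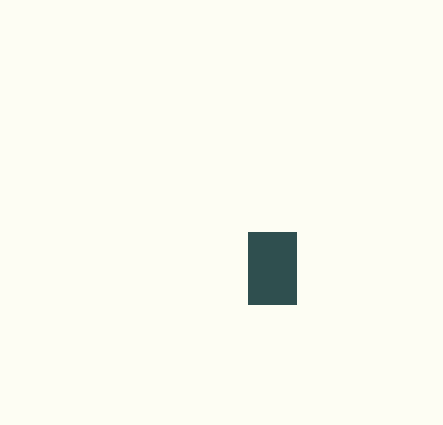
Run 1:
px0 = 248; py0 = 232; px1 = 296; py1 = 304; color = 'darkslategray'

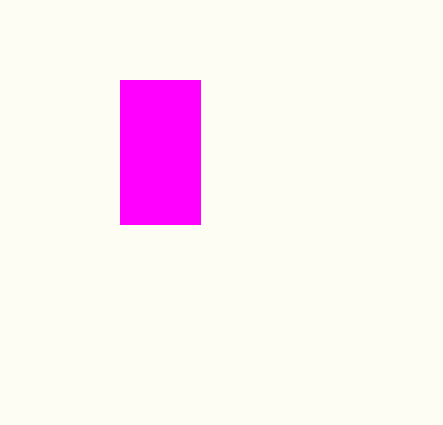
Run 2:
px0 = 120; py0 = 80; px1 = 200; py1 = 224; color = 'magenta'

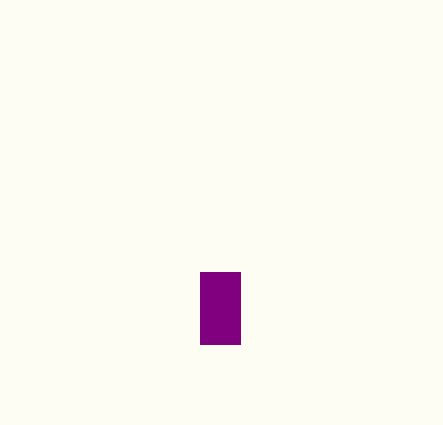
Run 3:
px0 = 200
py0 = 272
px1 = 240
py1 = 344
color = 'purple'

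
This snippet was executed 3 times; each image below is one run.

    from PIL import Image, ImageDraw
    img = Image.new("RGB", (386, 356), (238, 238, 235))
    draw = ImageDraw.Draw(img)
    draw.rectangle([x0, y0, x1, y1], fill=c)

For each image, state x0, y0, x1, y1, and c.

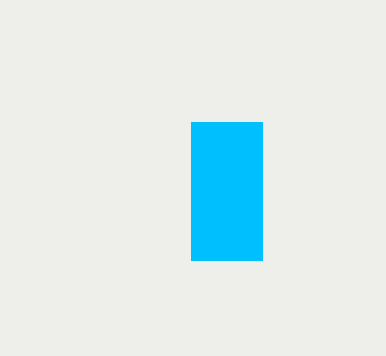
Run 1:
x0 = 191, y0 = 122, x1 = 262, y1 = 260, c = 'deepskyblue'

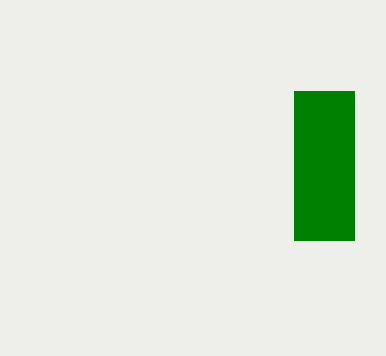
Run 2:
x0 = 294
y0 = 91
x1 = 354
y1 = 240
c = 'green'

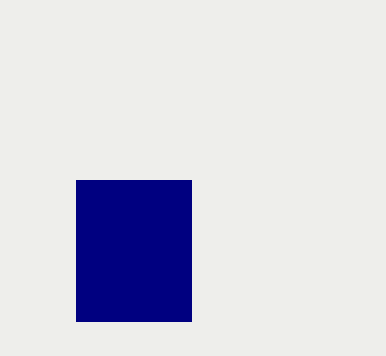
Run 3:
x0 = 76; y0 = 180; x1 = 191; y1 = 321; c = 'navy'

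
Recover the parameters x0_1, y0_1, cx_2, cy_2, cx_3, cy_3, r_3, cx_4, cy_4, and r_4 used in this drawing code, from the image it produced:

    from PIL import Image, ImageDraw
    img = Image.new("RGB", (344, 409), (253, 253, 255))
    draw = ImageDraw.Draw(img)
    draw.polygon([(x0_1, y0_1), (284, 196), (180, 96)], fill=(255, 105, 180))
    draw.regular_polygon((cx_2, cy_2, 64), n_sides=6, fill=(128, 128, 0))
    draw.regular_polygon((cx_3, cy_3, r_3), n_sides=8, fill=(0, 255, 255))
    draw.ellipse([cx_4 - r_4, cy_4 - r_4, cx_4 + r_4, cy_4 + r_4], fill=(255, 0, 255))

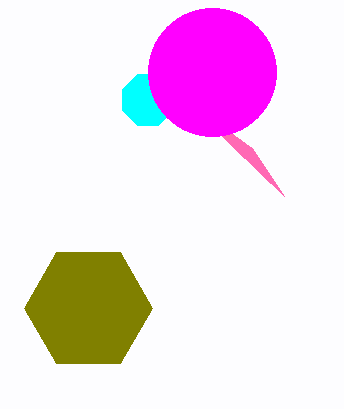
x0_1 = 252, y0_1 = 148, cx_2 = 88, cy_2 = 308, cx_3 = 148, cy_3 = 100, r_3 = 28, cx_4 = 212, cy_4 = 72, r_4 = 64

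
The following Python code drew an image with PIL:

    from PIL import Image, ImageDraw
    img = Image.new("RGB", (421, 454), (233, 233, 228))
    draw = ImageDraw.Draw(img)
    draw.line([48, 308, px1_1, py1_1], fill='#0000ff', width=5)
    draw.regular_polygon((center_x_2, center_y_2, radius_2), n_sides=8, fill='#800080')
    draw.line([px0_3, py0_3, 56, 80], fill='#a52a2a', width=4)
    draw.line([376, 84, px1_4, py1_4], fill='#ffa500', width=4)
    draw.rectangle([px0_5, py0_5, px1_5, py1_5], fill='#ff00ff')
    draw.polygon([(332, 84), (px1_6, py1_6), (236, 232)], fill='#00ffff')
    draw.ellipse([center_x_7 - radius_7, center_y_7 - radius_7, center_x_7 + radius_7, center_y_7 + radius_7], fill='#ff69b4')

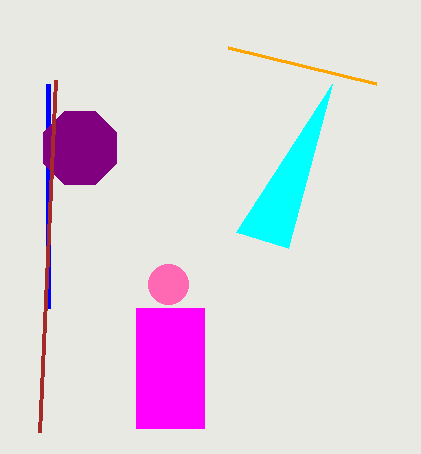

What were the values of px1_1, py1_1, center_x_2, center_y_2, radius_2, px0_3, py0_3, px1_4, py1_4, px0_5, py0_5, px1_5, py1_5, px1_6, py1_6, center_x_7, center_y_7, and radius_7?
px1_1 = 48; py1_1 = 84; center_x_2 = 80; center_y_2 = 148; radius_2 = 40; px0_3 = 40; py0_3 = 432; px1_4 = 228; py1_4 = 48; px0_5 = 136; py0_5 = 308; px1_5 = 204; py1_5 = 428; px1_6 = 288; py1_6 = 248; center_x_7 = 168; center_y_7 = 284; radius_7 = 20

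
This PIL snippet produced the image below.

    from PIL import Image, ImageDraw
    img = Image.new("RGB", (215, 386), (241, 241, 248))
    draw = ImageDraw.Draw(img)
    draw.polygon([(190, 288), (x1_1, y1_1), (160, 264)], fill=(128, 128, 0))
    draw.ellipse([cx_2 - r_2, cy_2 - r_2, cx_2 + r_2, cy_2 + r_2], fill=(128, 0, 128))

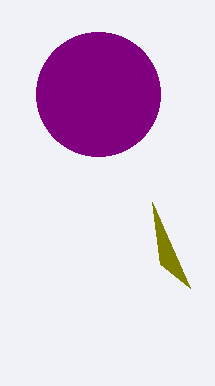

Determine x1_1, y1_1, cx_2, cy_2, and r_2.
x1_1 = 152
y1_1 = 202
cx_2 = 98
cy_2 = 94
r_2 = 62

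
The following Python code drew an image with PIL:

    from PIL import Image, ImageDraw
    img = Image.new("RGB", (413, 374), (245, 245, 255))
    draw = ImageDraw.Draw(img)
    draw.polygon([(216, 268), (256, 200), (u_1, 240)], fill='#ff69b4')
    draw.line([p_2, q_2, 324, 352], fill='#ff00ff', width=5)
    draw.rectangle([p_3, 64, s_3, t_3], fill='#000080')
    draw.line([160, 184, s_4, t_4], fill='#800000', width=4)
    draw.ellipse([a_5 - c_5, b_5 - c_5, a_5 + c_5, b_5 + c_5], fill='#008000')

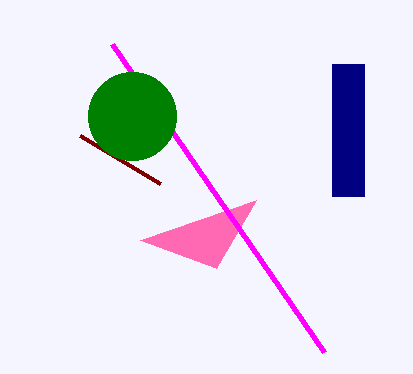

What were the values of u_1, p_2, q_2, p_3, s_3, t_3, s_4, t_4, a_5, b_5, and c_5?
u_1 = 140; p_2 = 112; q_2 = 44; p_3 = 332; s_3 = 364; t_3 = 196; s_4 = 80; t_4 = 136; a_5 = 132; b_5 = 116; c_5 = 44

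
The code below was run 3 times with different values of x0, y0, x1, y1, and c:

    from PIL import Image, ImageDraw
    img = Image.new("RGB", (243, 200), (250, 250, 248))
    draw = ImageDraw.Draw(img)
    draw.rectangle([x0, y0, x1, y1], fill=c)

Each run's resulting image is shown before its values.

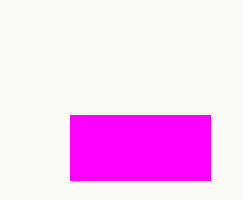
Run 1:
x0 = 70; y0 = 115; x1 = 210; y1 = 180; c = 'magenta'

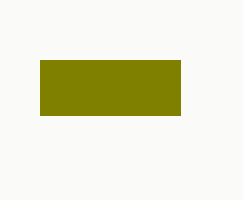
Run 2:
x0 = 40, y0 = 60, x1 = 180, y1 = 115, c = 'olive'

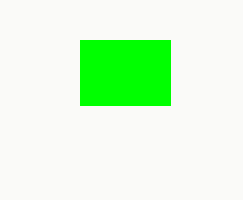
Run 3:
x0 = 80, y0 = 40, x1 = 170, y1 = 105, c = 'lime'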